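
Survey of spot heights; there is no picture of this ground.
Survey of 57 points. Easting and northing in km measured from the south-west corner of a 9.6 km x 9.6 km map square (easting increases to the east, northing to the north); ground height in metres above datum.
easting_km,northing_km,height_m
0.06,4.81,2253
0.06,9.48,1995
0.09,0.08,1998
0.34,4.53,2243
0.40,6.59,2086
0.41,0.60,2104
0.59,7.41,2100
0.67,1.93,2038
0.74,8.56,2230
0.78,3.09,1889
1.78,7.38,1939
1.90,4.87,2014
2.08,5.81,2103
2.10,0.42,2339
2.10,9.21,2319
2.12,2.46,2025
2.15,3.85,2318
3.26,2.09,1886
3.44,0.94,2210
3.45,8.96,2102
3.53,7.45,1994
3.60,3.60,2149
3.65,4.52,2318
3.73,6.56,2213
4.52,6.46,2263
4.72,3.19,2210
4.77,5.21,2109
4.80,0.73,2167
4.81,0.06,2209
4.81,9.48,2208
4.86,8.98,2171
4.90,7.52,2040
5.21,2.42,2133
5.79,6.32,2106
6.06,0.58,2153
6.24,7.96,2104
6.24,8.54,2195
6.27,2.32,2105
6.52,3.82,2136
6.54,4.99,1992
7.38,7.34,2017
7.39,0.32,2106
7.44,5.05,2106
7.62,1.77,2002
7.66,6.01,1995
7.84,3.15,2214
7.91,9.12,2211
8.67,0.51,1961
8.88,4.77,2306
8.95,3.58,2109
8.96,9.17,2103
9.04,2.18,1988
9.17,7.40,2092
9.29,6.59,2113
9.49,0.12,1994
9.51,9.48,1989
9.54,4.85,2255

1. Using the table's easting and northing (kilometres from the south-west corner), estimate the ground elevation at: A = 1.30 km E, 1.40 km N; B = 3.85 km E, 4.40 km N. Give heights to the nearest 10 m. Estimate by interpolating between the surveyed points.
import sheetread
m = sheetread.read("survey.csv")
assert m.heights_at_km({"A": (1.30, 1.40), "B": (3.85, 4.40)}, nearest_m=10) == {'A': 2210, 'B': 2320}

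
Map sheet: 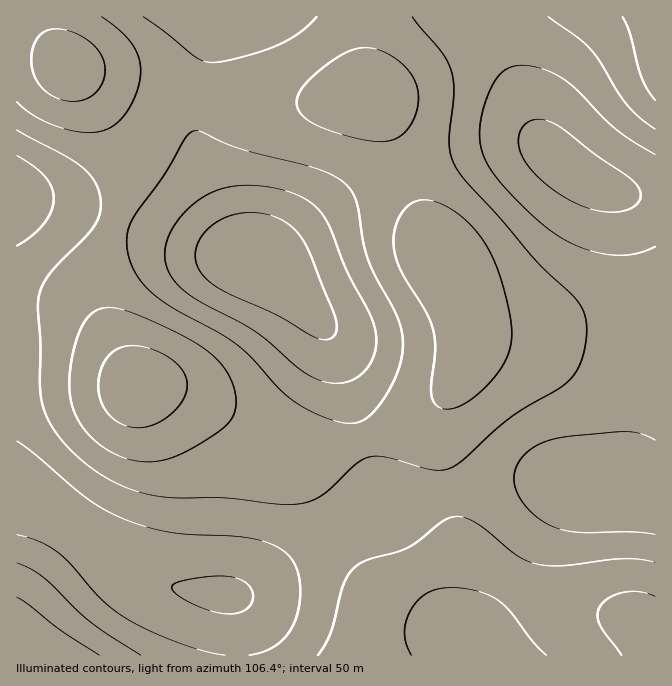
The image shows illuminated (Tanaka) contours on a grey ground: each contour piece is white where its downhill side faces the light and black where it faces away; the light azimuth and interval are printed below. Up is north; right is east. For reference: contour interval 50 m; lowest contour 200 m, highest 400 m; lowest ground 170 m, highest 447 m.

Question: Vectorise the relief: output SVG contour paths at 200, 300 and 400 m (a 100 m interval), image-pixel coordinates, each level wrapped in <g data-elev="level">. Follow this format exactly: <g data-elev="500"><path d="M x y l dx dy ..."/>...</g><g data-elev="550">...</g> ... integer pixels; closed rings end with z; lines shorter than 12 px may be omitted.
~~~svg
<g data-elev="200"><path d="M130 427l-13-6-12-11-5-13-2-15 4-15 8-13 12-7 13-1 20 4 18 10 11 13 3 14-2 8-4 8-16 15-18 9z"/><path d="M64 100l-12-4-9-8-7-10-4-11 0-14 3-11 7-9 10-4 16 2 19 9 12 12 6 13 0 8-2 9-4 6-5 7-14 6z"/></g><g data-elev="300"><path d="M318 655l12-20 13-48 4-10 6-9 14-8 30-8 11-5 11-7 23-18 10-5 10 0 12 4 13 10 30 24 10 6 10 3 27 2 61-7 15 0 15 3"/><path d="M546 655l-14-15-22-29-12-10-20-10-26-3-14 1-10 3-8 6-8 10-6 12-2 12 2 12 5 11"/><path d="M17 563l11 5 13 7 49 47 51 33"/><path d="M339 422l11 1 8-1 9-4 8-8 11-15 9-17 5-15 3-15-1-15-4-15-24-45-7-18-4-17-5-30-4-13-11-13-19-11-85-23-39-17-8 1-7 6-20 35-27 37-8 13-3 10 0 12 2 13 5 12 10 15 17 15 19 12 40 22 20 13 14 13 24 28 14 12 22 13z"/><path d="M655 129l-16-12-13-14-27-43-11-13-11-10-29-20"/><path d="M143 17l22 15 30 25 9 4 8 1 28-5 37-11 21-13 19-16"/><path d="M412 17l31 36 9 19 2 21-5 50 2 12 5 12 10 15 33 35 36 43 42 40 7 12 3 13-1 15-3 17-6 13-8 10-12 10-45 26-17 14-33 31-15 8-15 1-44-12-18-1-13 6-27 26-12 8-14 6-17 2-60-7-52 0-23-3-17-4-17-7-16-9-15-10-16-15-13-15-9-13-6-15-3-20 0-44-2-39 3-16 8-13 38-40 9-12 4-13 0-15-7-17-13-13-16-10-47-25"/></g><g data-elev="400"><path d="M223 614l17-2 10-7 3-5 0-6-3-7-5-5-13-5-17-1-30 4-13 5 0 3 2 4 11 8 19 8z"/><path d="M318 338l9 2 7-4 3-6-1-10-28-70-6-12-8-10-9-6-10-5-11-3-14-2-11 2-12 3-12 6-8 7-9 12-3 13 3 12 8 11 19 14 50 22z"/><path d="M605 212l19-1 12-6 4-5 1-5-1-5-4-7-10-8-29-19-42-32-8-3-8-2-7 1-7 4-6 9 0 12 4 13 11 14 15 15 20 13 18 8z"/></g>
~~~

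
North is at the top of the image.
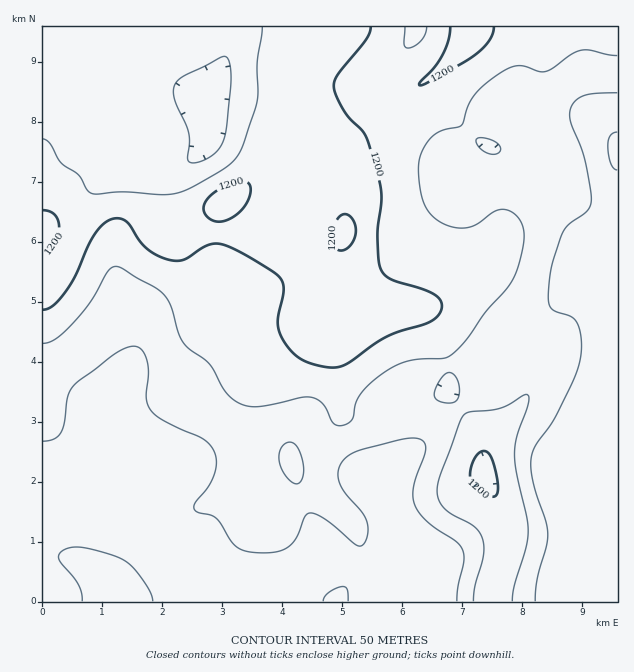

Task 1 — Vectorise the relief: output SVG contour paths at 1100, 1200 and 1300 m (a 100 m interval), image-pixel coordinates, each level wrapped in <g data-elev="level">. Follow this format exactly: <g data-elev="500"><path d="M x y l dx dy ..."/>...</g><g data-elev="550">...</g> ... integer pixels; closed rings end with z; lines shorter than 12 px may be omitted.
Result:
<g data-elev="1100"><path d="M190 162l-2-3 1-17 0-9-14-33-1-13 3-6 6-5 38-19 5 0 4 7 1 15-4 45-3 15-6 11-7 6-12 6z"/></g><g data-elev="1200"><path d="M490 496l-14-7-4-5-2-6 0-7 3-10 5-7 4-3 5 1 4 5 6 22 0 15-3 3z"/><path d="M43 251l6-2 4-5 4-7 2-9-1-8-3-5-6-4-6-1"/><path d="M339 250l5 0 5-3 6-12 1-7-2-6-4-6-4-2-5 1-3 3-5 13 0 13 2 4z"/><path d="M212 220l6 2 8-1 7-4 8-6 5-7 4-9 1-8-3-4-6-2-12 3-10 5-10 7-6 8 0 6 2 6z"/><path d="M371 27l-1 6-4 7-29 36-3 6 0 8 12 24 16 16 4 6 13 43 2 20-4 41 2 21 2 9 4 5 6 4 33 11 13 7 4 4 1 6-2 6-4 5-10 6-28 8-12 5-43 29-12 2-18-4-11-4-8-6-8-9-6-11-2-15 5-24 1-9-3-7-7-6-35-21-21-8-12 2-24 14-7 1-11-3-18-10-7-8-11-17-4-3-6-2-11 3-9 8-8 14-13 30-9 15-13 16-6 4-6 2"/><path d="M494 27l-1 6-4 7-13 14-48 28-9 3 1-3 14-15 8-12 6-15 2-13"/></g><g data-elev="1300"><path d="M82 601l-1-9-3-7-16-21-3-6 2-6 9-4 9-1 11 2 22 6 13 6 9 7 9 13 7 11 3 9"/><path d="M323 601l2-4 4-5 14-6 4 3 1 12"/><path d="M457 601l1-15 6-25-1-11-7-9-21-13-11-9-7-9-3-9-1-9 1-9 12-33-1-6-5-5-7-1-9 1-43 11-13 6-8 9-2 10 3 11 5 9 16 18 5 9 0 13-2 7-3 3-6 0-30-25-9-5-7-2-5 3-8 21-7 8-10 6-15 2-17-1-10-4-7-7-14-22-6-4-12-2-4-3-1-3 1-5 13-15 6-11 2-11-1-11-4-8-8-7-39-18-13-11-3-5-2-8 2-22 0-11-4-10-5-7-8-1-12 5-44 33-7 12-4 27-3 10-8 6-10 2"/><path d="M293 483l5 1 3-3 2-6 0-9-5-18-5-5-4-1-5 2-3 4-2 12 5 14z"/><path d="M617 93l-22 0-12 3-9 6-4 9 1 12 14 39 6 28 0 12-4 9-19 14-6 9-11 34-3 30 2 8 3 4 18 6 6 6 4 12 0 17-3 16-7 18-17 35-19 27-4 10 0 11 2 13 13 41 2 12-2 13-9 33-2 21"/></g>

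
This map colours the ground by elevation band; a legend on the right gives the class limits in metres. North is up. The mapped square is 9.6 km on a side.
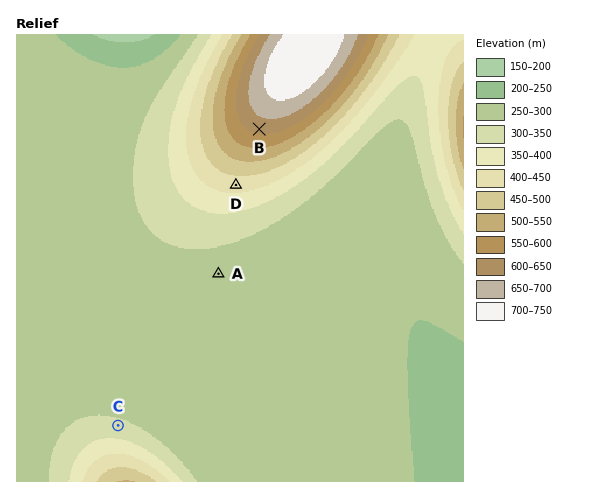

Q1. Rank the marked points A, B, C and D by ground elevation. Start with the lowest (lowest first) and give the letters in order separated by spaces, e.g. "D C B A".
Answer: A C D B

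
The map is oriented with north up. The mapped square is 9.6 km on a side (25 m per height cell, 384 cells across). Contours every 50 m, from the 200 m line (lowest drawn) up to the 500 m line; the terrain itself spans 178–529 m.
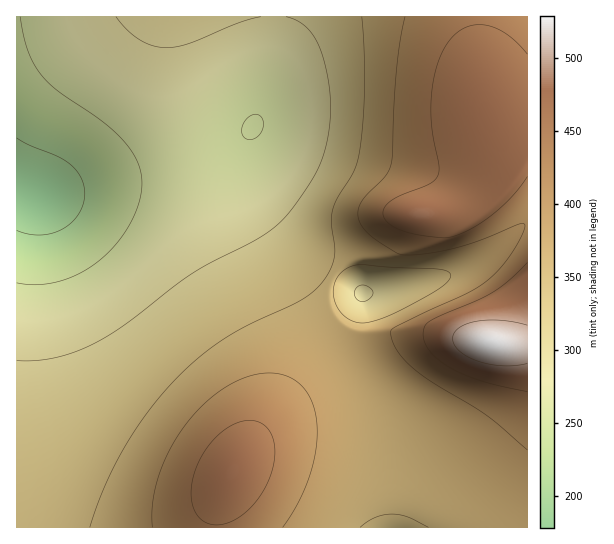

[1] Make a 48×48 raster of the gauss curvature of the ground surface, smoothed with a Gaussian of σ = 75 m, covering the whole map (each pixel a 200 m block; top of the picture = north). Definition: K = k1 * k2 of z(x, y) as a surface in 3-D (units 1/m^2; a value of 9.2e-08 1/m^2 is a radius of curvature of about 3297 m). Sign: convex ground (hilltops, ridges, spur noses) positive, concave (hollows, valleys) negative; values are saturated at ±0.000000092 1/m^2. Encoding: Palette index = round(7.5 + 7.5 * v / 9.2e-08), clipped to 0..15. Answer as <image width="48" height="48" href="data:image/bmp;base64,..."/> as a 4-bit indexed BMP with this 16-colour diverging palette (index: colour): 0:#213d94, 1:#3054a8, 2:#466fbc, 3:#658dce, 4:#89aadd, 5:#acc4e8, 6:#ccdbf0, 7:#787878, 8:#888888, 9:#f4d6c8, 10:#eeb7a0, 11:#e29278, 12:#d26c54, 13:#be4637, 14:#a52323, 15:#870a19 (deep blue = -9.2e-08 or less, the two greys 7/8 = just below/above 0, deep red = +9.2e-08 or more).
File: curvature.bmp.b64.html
<image width="48" height="48" href="data:image/bmp;base64,Qk32BAAAAAAAAHYAAAAoAAAAMAAAADAAAAABAAQAAAAAAIAEAAATCwAAEwsAABAAAAAAAAAAlD0hAKhUMAC8b0YAzo1lAN2qiQDoxKwA8NvMAHh4eACIiIgAyNb0AKC37gB4kuIAVGzSADdGvgAjI6UAGQqHAHd3d3d3d3d4iIiId3d3d3d3ZneIiIiId3d3d3d3d3d4iIiIh3d3d3d3d3d3d3d3d3d3d3d3d3d4iIiIiHd3d3d3d3d3d3d3d3d3d3d3d3d4iIiIiId3d3d3d3d3d3d3d3d3d3d3d3d4iIiIiId3d3d3d3d3d3d3d3d3d3d3d3d4iIiIiId3d3d3eIiHd3d3d3d3d3d3d3d4iIiIiIh3d3d3iIiHd3d3d3d3d3d3d3d3iIiIiIh3d3d3iIiId3d3d3d3d3d3d3d3iIiIiIh3d3d3iIiIh3d3d3d3d3d3d3d3eIiIiId3d3d3iIiIiId3d3d3d3d3d3d3d4iIiId3d3d3iIiIiHd3d3d3d3d3d3d3d3iIiHd3d3d4iIiId3d3d3d3d3d3d3d3d3d4d3d3d3d4iIh3d3d3d3d3d3d3d3d3d3d3d3d3d3d3d3d3d3d3d3d3d3d3d3d3d3d3d3d3d3d3d3d3d3d3d3d3d3d3d3d3d3d3d3d3d3d3d3d3eImYiHd3d3d3d3d3d3d3d3d3d3d3d3d4maupmHd3d3d3d3d3d3d3d3d3d3d3d3d4mrupiHd3d3d3d3d3d3d3d3d3d3IBI1eJmqqYh3d3d3d3d3d3d3d3d3d3dxOph2ebyoiHd3d3d3d3d3d3d3d3d3d3dE/6mId3iYZ3d3d3d3d3d3h3d3d3d3d3cL/6iId3iHU1d3d3d3d3d3iHd3d3h3d3cJ/5iHd4iZlzV3d3d3d3d3eHd3d3h3d3dA/4d3d3iJmYZnd3d3d3d3d3d3d3d3d3dwBnd3Z3d4iIh3eHd3d3d3d3d3d3d3d3d3RHiIh2Znd3iIiIiHd3d3d3d3d3d3d3d3d3d3iqhlZnd4iIiId3d3d3d3d3d3d3d3dnd4iJvIVmd4iIiIh3d3d3d3d3d3d3d3d4mrqYeblmZ4iIiIh3d3d3d3d4h3d3d3eJvduod3iXZoiIiIh3d3d3d3eIiHd3d3eJqqmHd3eJdoiIiIh3d3d3d3eIiIiHd3d3d3d3d3d4lniIiIh3d3d3d3eIiIiIiId3d2Z3d3d4mXeIiIh3d3d3d3iIiIiIiIh3d3d3d3d3ineIiId3d3d3d3iIiIiIiIh3d3d3d3d3iXd4iHd3d3d3d3iIiIiIiIh3d3d3iIiHeHd3d3d3d3d3d3iIiIiIiIh3d3iIiIiIeHh3d3d3d3d3d3iIiIiIiIiHeIiIiIiIh4iHd3d3d3d3d3iIiIiIiIiHeIiIiIiIiIiId3d3d3d3d3iIiIiIiIiIiIiIiIiIiIiIh4iIiHd3d3iIiIiIiIiHeIiIiIiIiIiIiIiIiId3d3iIiIiIiIiHeIiIiIiIiIiIiIiIiIh3d3iIiIiIiIh3d4iIiIiIiIiIiIiIiIiHd3iIiIiIiId3d4iIiIiIiIiIiIiIiIiHd3eIiIiIiHd3d3iIiIiIiIiIiIiIiIiId3d4iIiIiHd3d3iIiIiIiHiIiIiIiIiId3d3iIiIh3d3d3eIiIiIiHeIiIiIiIiId3d3eIiHd3d3d3eIiIiIiA=="/>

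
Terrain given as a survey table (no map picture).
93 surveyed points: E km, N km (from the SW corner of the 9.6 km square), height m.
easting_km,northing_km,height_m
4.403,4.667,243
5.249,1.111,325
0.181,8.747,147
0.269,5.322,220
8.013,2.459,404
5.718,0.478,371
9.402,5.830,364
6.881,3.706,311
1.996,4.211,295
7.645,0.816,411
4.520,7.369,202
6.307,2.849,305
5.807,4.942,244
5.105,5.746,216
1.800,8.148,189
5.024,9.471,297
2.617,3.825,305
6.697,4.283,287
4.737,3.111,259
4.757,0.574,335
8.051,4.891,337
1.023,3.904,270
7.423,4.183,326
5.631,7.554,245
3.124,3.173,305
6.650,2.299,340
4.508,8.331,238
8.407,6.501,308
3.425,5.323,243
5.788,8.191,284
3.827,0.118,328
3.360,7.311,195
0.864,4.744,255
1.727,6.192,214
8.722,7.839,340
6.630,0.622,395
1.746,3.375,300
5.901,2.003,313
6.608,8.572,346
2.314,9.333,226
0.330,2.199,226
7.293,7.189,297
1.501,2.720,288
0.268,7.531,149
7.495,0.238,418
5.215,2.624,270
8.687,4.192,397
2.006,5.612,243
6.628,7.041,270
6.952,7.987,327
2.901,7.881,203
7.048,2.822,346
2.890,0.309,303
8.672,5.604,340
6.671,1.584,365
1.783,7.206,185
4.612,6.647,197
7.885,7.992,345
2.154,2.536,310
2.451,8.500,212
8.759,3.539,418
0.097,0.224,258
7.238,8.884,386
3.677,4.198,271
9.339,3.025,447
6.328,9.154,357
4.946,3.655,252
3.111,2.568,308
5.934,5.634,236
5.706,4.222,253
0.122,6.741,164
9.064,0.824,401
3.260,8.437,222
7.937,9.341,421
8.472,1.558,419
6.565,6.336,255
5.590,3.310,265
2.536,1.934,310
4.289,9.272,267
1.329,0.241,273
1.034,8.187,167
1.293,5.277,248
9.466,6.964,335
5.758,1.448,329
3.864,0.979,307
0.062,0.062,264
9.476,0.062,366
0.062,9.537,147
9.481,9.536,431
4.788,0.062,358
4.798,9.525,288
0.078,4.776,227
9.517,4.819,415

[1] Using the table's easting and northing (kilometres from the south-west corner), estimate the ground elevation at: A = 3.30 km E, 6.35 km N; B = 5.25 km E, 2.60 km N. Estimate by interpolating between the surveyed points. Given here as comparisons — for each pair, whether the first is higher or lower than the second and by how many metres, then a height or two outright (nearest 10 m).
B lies higher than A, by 60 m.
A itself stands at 210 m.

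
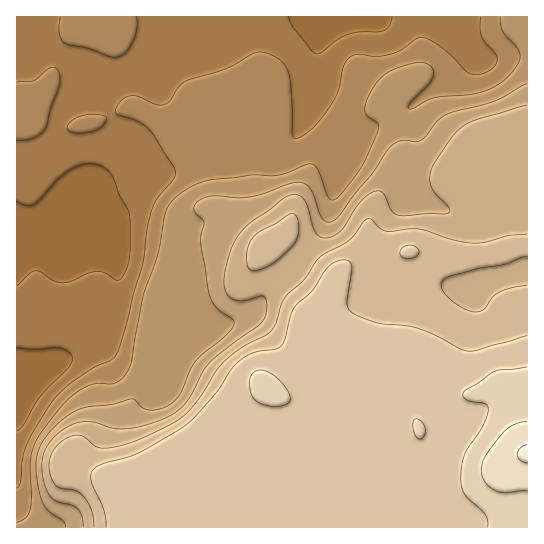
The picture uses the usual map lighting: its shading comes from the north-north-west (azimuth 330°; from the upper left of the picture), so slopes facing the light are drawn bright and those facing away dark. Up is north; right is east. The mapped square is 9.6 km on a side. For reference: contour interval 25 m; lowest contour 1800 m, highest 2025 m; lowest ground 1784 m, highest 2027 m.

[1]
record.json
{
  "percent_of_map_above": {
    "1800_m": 94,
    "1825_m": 76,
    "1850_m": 63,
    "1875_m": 53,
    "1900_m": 46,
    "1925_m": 37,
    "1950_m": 28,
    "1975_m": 4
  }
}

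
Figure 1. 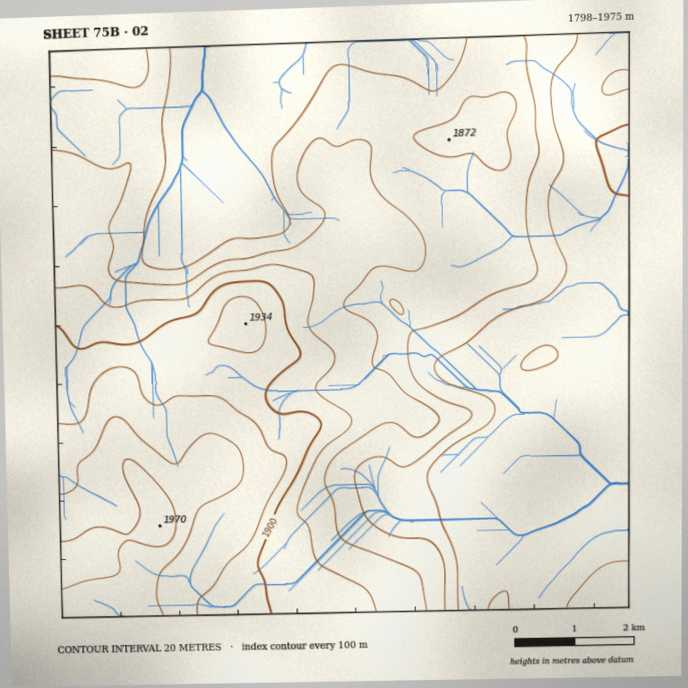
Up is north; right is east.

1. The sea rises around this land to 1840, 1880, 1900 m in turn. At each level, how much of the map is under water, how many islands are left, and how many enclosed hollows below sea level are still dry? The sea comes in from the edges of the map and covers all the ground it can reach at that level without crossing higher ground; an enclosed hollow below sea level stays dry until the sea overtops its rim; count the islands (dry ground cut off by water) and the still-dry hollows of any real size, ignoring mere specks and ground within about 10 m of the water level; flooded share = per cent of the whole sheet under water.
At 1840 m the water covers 37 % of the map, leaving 0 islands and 0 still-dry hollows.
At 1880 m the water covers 72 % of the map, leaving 0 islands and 0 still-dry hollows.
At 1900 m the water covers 79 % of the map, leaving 0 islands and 0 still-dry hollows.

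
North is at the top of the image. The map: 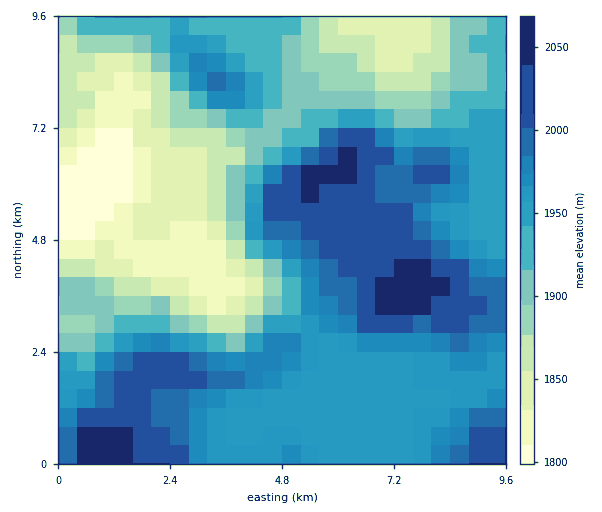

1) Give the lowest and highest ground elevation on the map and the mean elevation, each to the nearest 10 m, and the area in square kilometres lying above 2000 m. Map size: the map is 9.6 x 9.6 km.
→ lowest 1800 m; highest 2070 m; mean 1930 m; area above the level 15.5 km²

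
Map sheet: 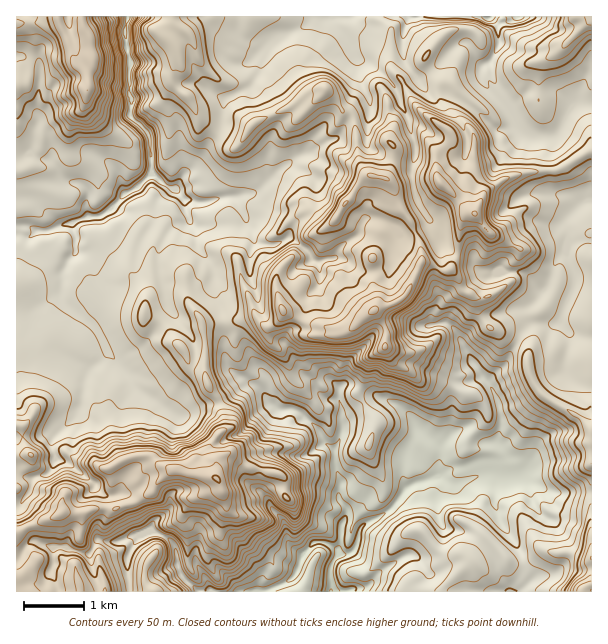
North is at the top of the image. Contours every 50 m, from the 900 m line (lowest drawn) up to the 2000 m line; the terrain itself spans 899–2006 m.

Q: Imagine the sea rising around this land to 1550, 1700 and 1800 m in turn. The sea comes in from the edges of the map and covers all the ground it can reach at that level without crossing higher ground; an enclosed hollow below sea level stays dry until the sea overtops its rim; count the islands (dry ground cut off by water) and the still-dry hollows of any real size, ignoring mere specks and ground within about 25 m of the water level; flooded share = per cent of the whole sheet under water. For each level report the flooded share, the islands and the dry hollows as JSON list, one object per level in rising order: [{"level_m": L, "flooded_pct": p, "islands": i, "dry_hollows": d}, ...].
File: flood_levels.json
[{"level_m": 1550, "flooded_pct": 70, "islands": 1, "dry_hollows": 0}, {"level_m": 1700, "flooded_pct": 84, "islands": 1, "dry_hollows": 0}, {"level_m": 1800, "flooded_pct": 93, "islands": 4, "dry_hollows": 0}]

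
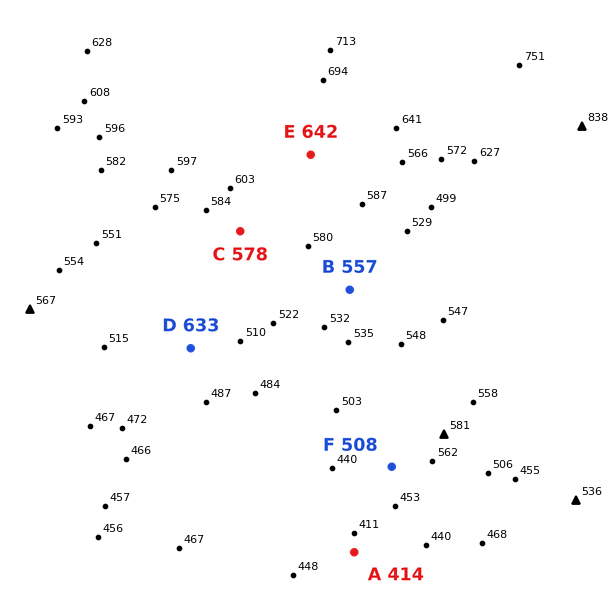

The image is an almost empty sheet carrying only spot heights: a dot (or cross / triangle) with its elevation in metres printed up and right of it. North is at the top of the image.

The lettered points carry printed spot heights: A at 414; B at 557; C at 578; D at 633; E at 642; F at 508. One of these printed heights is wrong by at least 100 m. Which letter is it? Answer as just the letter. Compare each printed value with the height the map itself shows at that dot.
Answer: D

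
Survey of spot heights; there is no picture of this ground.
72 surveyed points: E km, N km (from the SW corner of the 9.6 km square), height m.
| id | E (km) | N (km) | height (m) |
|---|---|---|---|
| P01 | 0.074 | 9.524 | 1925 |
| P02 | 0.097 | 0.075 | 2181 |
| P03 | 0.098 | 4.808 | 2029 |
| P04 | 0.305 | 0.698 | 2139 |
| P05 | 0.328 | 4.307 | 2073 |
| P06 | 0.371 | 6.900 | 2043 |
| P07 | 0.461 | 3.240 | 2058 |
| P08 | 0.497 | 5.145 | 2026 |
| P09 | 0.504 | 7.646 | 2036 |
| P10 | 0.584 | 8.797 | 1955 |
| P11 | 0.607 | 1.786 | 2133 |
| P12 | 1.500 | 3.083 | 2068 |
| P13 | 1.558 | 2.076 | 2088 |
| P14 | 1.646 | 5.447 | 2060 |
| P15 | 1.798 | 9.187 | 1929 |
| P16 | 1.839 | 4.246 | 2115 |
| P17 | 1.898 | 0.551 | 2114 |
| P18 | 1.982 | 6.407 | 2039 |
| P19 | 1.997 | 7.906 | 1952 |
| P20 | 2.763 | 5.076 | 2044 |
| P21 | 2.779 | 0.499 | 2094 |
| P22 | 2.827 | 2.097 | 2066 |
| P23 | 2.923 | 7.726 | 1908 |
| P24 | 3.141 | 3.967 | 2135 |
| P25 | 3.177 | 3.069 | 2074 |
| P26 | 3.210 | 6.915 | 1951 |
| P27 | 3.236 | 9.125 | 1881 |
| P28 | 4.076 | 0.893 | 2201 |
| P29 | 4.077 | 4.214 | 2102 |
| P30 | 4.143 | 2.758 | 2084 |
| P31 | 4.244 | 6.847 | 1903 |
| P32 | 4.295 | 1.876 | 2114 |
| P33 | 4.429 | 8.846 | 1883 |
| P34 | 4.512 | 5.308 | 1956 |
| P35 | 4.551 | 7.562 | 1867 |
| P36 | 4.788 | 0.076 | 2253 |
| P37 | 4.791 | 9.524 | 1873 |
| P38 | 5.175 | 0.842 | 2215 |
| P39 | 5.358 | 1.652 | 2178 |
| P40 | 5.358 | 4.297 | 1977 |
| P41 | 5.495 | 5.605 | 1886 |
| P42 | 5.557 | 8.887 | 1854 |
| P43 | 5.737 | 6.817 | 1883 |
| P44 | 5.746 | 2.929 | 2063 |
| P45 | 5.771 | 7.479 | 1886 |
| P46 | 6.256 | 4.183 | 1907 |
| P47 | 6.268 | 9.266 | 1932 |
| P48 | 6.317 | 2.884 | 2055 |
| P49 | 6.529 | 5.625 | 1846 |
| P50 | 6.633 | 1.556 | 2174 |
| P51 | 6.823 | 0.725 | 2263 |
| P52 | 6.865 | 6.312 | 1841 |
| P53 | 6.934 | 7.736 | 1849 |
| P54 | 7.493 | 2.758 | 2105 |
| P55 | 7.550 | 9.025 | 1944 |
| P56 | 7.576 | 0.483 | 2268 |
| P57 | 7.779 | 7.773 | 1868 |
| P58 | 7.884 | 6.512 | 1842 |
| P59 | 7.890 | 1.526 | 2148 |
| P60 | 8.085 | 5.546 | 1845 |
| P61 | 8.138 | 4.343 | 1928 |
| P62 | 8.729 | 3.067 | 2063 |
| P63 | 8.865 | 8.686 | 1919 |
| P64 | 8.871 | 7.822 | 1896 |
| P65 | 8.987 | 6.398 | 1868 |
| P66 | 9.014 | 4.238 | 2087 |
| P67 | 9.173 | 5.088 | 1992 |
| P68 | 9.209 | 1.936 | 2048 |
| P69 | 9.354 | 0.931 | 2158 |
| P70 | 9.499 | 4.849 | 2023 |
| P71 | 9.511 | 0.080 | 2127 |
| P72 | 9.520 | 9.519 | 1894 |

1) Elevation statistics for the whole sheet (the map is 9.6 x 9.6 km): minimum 1830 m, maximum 2290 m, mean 2015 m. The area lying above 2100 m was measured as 21.1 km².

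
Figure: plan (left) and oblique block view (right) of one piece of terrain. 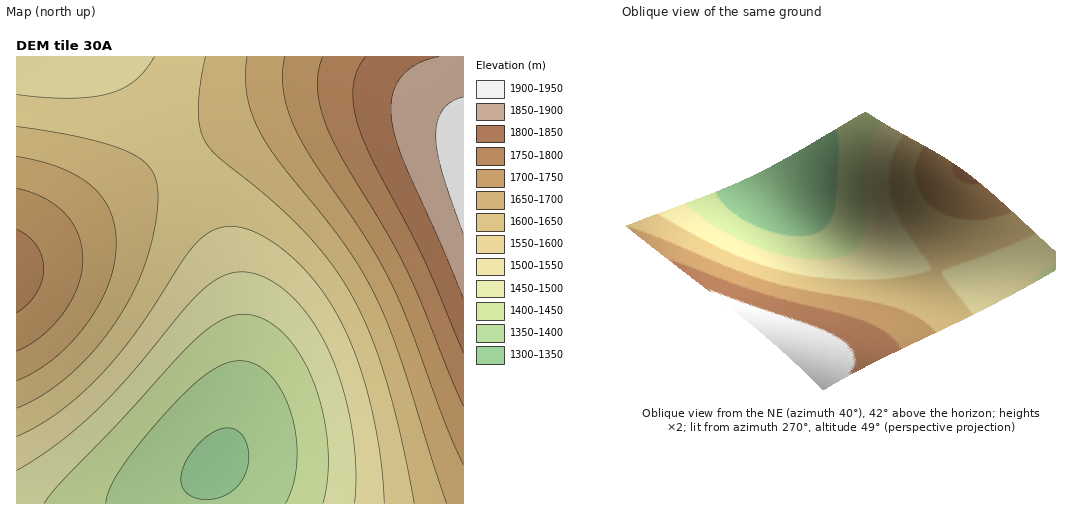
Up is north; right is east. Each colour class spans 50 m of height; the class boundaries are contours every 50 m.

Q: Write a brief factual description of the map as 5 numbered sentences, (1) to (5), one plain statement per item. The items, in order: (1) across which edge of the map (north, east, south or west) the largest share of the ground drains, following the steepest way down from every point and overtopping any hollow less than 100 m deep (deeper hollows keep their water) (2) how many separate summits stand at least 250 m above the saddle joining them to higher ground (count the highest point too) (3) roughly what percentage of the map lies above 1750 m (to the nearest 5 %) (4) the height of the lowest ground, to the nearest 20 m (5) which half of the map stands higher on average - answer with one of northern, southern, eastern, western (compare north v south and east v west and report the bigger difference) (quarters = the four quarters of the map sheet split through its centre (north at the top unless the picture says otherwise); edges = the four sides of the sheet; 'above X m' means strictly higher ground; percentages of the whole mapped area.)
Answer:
(1) Most of the ground drains across the southern edge.
(2) 1 summit rises at least 250 m above its surroundings.
(3) Roughly 15 % of the ground is higher than 1750 m.
(4) The lowest point is down at roughly 1340 m.
(5) On average the northern half of the map is the higher ground.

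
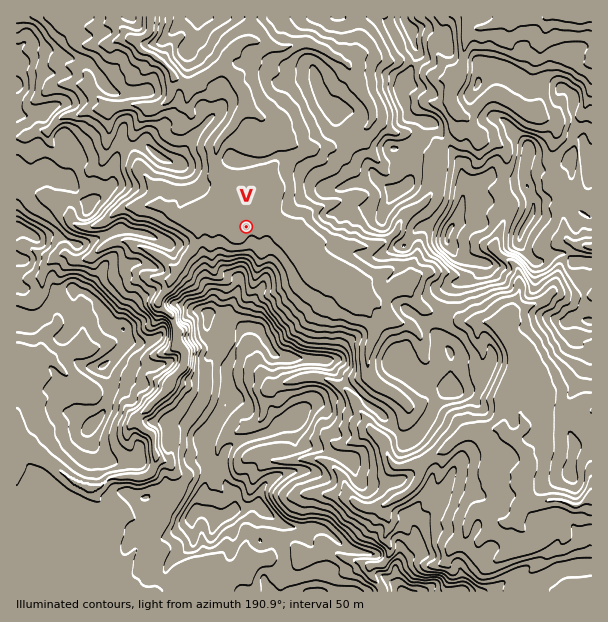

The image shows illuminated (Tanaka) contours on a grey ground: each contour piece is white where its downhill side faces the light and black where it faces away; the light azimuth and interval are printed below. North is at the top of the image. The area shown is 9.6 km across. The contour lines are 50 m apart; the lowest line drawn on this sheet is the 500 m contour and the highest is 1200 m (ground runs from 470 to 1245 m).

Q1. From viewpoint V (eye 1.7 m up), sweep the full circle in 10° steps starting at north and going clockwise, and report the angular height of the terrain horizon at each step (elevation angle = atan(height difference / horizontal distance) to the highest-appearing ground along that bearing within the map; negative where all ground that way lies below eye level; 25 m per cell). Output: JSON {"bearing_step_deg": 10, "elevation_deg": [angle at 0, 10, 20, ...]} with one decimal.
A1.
{"bearing_step_deg": 10, "elevation_deg": [1.9, 1.7, 3.1, 4.1, 5.4, 5.8, 7.0, 7.2, 7.5, 7.9, 5.7, 2.9, 3.1, 3.7, 6.7, 11.5, 15.2, 17.0, 20.2, 22.3, 19.6, 17.5, 13.3, 12.0, 11.0, 9.9, 8.3, 8.1, 7.3, 6.5, 5.0, 7.4, 5.5, 2.8, 2.1, 2.5]}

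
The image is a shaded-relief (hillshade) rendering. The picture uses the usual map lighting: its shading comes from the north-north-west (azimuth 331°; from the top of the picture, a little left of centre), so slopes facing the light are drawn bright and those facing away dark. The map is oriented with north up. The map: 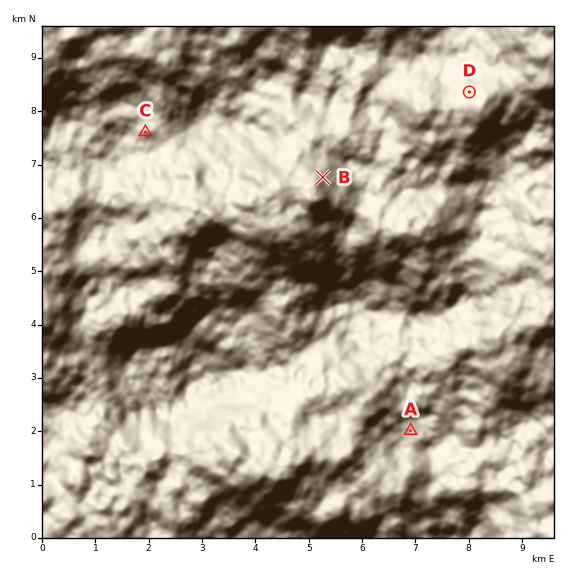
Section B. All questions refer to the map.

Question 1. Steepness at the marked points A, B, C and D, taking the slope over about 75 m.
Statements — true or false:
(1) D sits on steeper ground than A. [true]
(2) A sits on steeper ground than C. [false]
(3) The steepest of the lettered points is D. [false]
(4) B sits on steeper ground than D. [true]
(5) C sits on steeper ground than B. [false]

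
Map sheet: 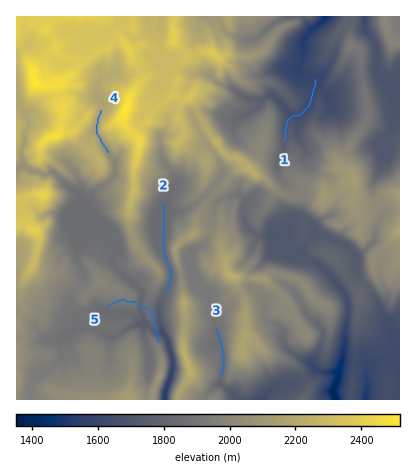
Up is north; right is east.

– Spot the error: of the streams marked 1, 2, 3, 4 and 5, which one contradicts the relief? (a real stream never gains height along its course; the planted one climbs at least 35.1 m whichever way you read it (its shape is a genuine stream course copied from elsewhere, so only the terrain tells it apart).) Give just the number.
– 5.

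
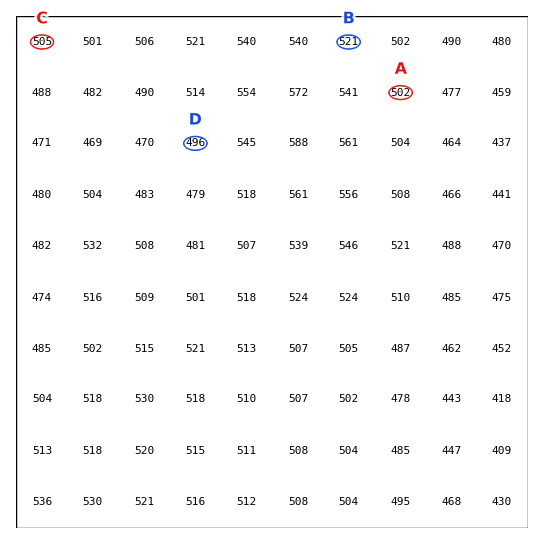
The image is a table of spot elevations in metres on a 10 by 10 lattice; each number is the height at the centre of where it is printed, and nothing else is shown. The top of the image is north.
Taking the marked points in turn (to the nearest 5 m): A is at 500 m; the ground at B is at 520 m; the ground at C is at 505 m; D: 495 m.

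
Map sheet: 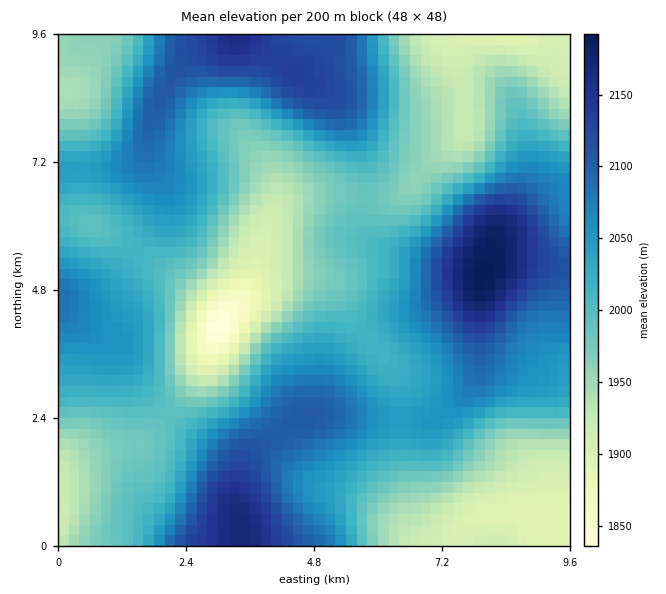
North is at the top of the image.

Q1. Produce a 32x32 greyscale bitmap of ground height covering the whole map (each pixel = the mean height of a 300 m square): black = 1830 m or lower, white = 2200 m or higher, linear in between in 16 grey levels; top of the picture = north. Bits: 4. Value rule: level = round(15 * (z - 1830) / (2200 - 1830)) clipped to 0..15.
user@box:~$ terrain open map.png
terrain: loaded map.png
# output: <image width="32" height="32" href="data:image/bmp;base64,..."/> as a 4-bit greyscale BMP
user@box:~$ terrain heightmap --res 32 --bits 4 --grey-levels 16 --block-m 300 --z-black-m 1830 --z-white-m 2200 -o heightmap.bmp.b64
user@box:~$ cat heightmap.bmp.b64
<image width="32" height="32" href="data:image/bmp;base64,Qk12AgAAAAAAAHYAAAAoAAAAIAAAACAAAAABAAQAAAAAAAACAAATCwAAEwsAABAAAAAAAAAAAAAAABEREQAiIiIAMzMzAERERABVVVUAZmZmAHd3dwCIiIgAmZmZAKqqqgC7u7sAzMzMAN3d3QDu7u4A////AEVmeKvN7t3LqYZUQzMzMzNFZniaze7cuql2VEQzMzMzRFZ3ib3d3LqYdlVEQzMzM0RWd3is3cupmHdlVVRDMzNEVmZ4q8zLqZmHdmZlREMzRVZmd5rMy6qpmId3dlRERFVWZmeKu7u7qpmIiIdlVERmZmZ3iZq7u7upmZmYdmZmd3d3d3eJq7u7qZmZmZiIh4iIh3ZVaJq7uqmIiZqpmZiIiIh1REaJqqqYiImaqpmZmZmYdTI1eJmZiIiJq7qpmZmZmHQhE1eImIiImau7qpmqmZh1IAJFd4h4iZq8zLqqqpmYdTEBJFZ3eImrzd27qqqZiHVCESNFZneJq97uy7uqmId2VCIjRWZniaze/tzLmYiHd2VDM0Vmd4is3v7tzIh3d3d2QzNFZneIm97u7ct3d3iIdlQzRWd3eIrN7u3Ld3eImYdkQ0Vmd2Z4rN7cund4mZmYZURFVmZmZ5rMy6qIiZqpmHZURWZmZVZ4m7uqmZmqqph2VVVmd2ZVVnmqmYiJqqmYZlVmeIh2VURXiZh3eKuqh2ZmeJmZdlVEVoh3ZmiruodmeJq7uYZVREZ3ZlVXm7qYiIq7zLqGVURGdlVVV5q7qqqrzMy6hlRERmVUVVaKu7vMzMzMuoZUREVUQ1VWebzM3czMzLl2RDNEQzNVVmiszN3czMy5dUMzMzMz"/>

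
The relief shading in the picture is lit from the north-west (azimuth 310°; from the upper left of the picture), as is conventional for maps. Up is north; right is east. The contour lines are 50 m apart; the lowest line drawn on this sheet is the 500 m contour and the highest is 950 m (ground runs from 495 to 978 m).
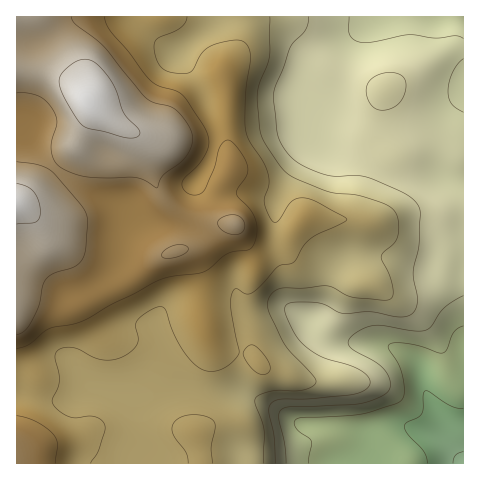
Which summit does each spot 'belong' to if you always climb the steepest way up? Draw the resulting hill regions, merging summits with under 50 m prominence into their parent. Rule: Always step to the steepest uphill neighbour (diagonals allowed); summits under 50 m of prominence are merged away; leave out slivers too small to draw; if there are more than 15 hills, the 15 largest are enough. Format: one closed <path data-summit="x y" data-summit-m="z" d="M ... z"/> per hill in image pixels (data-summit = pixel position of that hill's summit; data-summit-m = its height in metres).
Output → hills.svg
<path data-summit="87 101" data-summit-m="978" d="M463 16l-447 1 0 108 9 2 3 9 8 12 27 28 21 14 38 17 7 8-8 21-2 24-4 7-17 19-28 9-3 3-1 20 4 16 0 26 11 17 9 9 40 8 7 5 4 26-2 39 325-1z"/><path data-summit="17 203" data-summit-m="975" d="M24 126l-8 0 0 264 29 9 21 2 7-2 11-10 9-3-12-9-11-17 0-26-4-16 0-18 4-5 28-9 15-15 6-11 2-24 8-21-7-8-38-17-28-20-20-22z"/><path data-summit="17 463" data-summit-m="895" d="M97 387l-8 0-16 12-7 2-21-2-28-9-1 73 122 1 3-15 0-24-4-26-7-5z"/>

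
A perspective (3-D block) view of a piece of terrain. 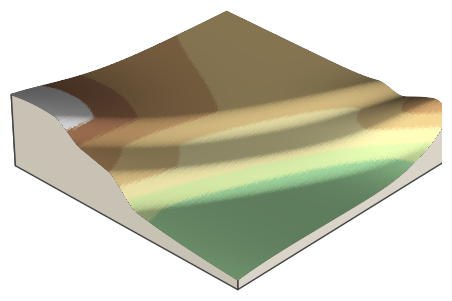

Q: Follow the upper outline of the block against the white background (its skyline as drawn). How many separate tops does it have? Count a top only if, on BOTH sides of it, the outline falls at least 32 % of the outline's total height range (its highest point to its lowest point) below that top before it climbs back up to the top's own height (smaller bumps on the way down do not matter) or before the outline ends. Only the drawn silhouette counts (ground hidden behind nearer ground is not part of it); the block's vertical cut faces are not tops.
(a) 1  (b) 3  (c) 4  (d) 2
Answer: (a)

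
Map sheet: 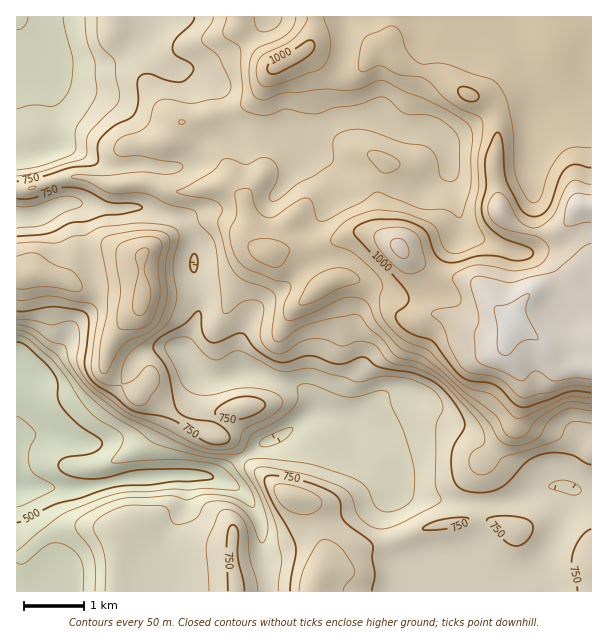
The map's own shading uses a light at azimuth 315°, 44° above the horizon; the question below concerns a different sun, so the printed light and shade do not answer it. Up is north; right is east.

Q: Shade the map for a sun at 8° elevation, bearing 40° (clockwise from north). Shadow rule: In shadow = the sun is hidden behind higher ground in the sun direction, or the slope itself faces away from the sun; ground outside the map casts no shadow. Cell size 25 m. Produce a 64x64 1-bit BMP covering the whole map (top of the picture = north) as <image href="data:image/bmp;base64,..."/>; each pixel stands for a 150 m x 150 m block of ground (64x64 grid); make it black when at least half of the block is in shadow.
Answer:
<image width="64" height="64" href="data:image/bmp;base64,Qk0+AgAAAAAAAD4AAAAoAAAAQAAAAEAAAAABAAEAAAAAAAACAAATCwAAEwsAAAIAAAAAAAAA////AAAAAAADwAAHAAAAAAPAAAIAAAAAB8AAAAAAAAAHwAAMAAAAAAfAAD4AAAAAB8AAPgAAAAADgAA+AAAAAAAAAD4AAAAAAAAAfgDwAAAAAAB+Af8AAP4AAPwD//gA////+Af//AD////wB///Bv///8AP//+P////gB////////+A/////v///gP////w///wM/////j//8B7/////v//AOP///////wAAf//////+AAD///////wAYf///8//8AB/////x//wB3////+AP+APf////wA/8A8/f//gAD/zHz4//8AAP/e/Hh//wAA/9wIX//wAAD/+A3//8A4AP/gD/6fgHAA//Af/B/gcAD8cB/8D/DgAABwH/wH8EAAAHAf+AfwAAAAcB/wD+AAAABgH8AP4GHgAAAfgA/Af/AAAB8ABgB/8AAAHgAAAH4AgAH4AAAAfAD///+AAAB4CP///wAAAPAI//8OAAAA8AAHgAAAAAD4AAAAAAAAAPgAAAMAAAAA+AABw4AAAADwAAOAAAAAB/AAAgAAAAAP8AAAAAGAAB/wAAAAAcAAP/AAAAAB8AH/8AAAAAH+G//AAAAAAf4d/4AAAAAB/gH4AAADAAHwAOAAAAPADOAAAAAAA+AOAAAAAAADwAcAAAAAAAPAAwAAAAAAAYAAAAAAAAABgAABAAAAAA=="/>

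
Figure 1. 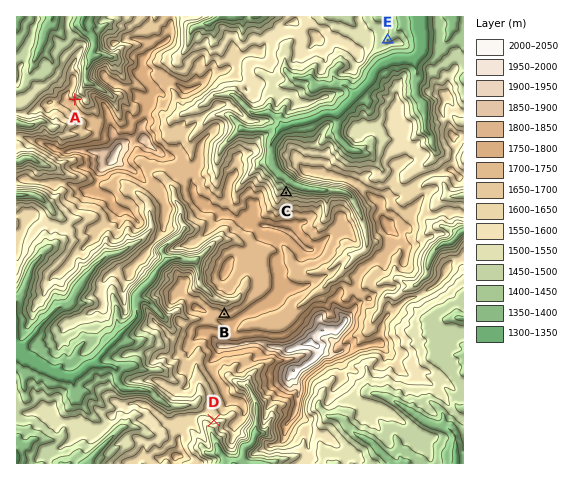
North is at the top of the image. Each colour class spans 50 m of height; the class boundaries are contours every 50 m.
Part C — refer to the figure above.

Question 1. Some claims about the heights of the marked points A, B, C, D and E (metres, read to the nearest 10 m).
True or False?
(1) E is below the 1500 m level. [True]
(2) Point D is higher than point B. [False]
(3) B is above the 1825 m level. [False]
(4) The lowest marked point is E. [True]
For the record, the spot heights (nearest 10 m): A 1680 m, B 1730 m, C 1530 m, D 1590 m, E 1440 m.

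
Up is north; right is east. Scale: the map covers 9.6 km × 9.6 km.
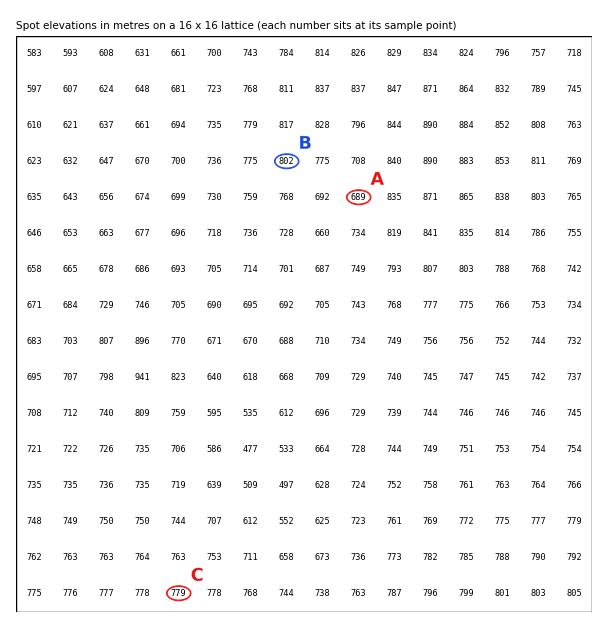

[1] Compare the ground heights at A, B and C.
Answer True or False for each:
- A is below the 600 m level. False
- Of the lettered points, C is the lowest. False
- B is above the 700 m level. True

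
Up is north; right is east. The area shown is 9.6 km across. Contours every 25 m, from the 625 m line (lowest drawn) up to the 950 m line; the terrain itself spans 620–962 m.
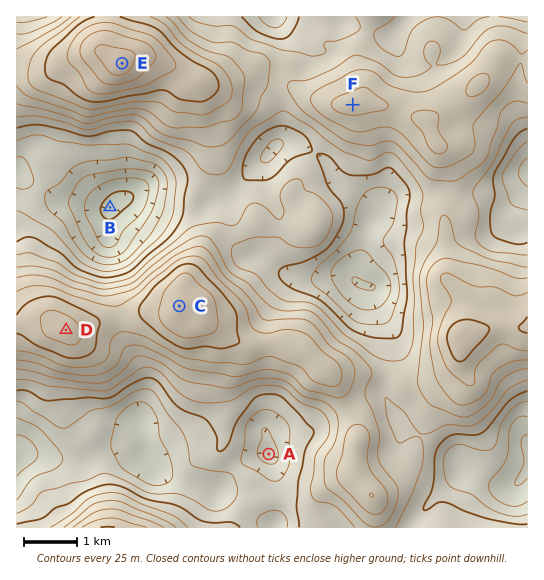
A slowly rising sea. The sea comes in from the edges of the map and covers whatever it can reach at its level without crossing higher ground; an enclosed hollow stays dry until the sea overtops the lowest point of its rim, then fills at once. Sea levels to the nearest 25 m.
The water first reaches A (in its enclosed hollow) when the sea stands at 725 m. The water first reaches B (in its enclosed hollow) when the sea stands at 700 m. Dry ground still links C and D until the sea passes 850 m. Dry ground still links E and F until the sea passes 800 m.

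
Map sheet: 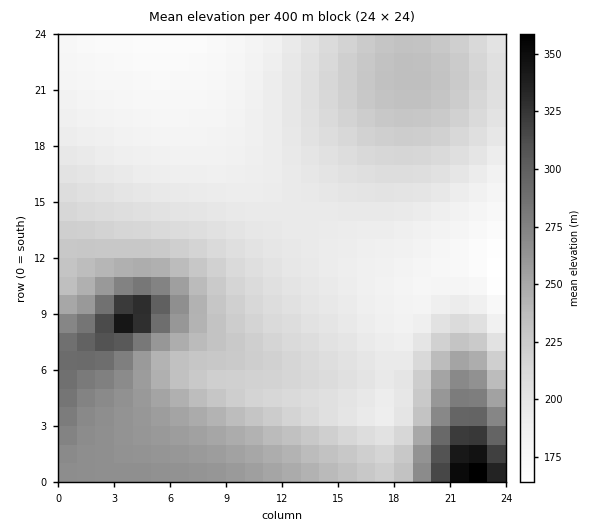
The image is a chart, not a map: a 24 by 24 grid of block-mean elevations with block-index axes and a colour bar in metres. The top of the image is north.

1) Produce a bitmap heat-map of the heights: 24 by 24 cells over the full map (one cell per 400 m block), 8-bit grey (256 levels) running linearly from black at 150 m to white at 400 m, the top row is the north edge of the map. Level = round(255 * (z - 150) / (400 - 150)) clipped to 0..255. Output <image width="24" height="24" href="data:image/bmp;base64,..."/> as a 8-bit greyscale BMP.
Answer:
<image width="24" height="24" href="data:image/bmp;base64,Qk12BgAAAAAAADYEAAAoAAAAGAAAABgAAAABAAgAAAAAAEACAAATCwAAEwsAAAABAAAAAAAAAAAAAAEBAQACAgIAAwMDAAQEBAAFBQUABgYGAAcHBwAICAgACQkJAAoKCgALCwsADAwMAA0NDQAODg4ADw8PABAQEAAREREAEhISABMTEwAUFBQAFRUVABYWFgAXFxcAGBgYABkZGQAaGhoAGxsbABwcHAAdHR0AHh4eAB8fHwAgICAAISEhACIiIgAjIyMAJCQkACUlJQAmJiYAJycnACgoKAApKSkAKioqACsrKwAsLCwALS0tAC4uLgAvLy8AMDAwADExMQAyMjIAMzMzADQ0NAA1NTUANjY2ADc3NwA4ODgAOTk5ADo6OgA7OzsAPDw8AD09PQA+Pj4APz8/AEBAQABBQUEAQkJCAENDQwBEREQARUVFAEZGRgBHR0cASEhIAElJSQBKSkoAS0tLAExMTABNTU0ATk5OAE9PTwBQUFAAUVFRAFJSUgBTU1MAVFRUAFVVVQBWVlYAV1dXAFhYWABZWVkAWlpaAFtbWwBcXFwAXV1dAF5eXgBfX18AYGBgAGFhYQBiYmIAY2NjAGRkZABlZWUAZmZmAGdnZwBoaGgAaWlpAGpqagBra2sAbGxsAG1tbQBubm4Ab29vAHBwcABxcXEAcnJyAHNzcwB0dHQAdXV1AHZ2dgB3d3cAeHh4AHl5eQB6enoAe3t7AHx8fAB9fX0Afn5+AH9/fwCAgIAAgYGBAIKCggCDg4MAhISEAIWFhQCGhoYAh4eHAIiIiACJiYkAioqKAIuLiwCMjIwAjY2NAI6OjgCPj48AkJCQAJGRkQCSkpIAk5OTAJSUlACVlZUAlpaWAJeXlwCYmJgAmZmZAJqamgCbm5sAnJycAJ2dnQCenp4An5+fAKCgoAChoaEAoqKiAKOjowCkpKQApaWlAKampgCnp6cAqKioAKmpqQCqqqoAq6urAKysrACtra0Arq6uAK+vrwCwsLAAsbGxALKysgCzs7MAtLS0ALW1tQC2trYAt7e3ALi4uAC5ubkAurq6ALu7uwC8vLwAvb29AL6+vgC/v78AwMDAAMHBwQDCwsIAw8PDAMTExADFxcUAxsbGAMfHxwDIyMgAycnJAMrKygDLy8sAzMzMAM3NzQDOzs4Az8/PANDQ0ADR0dEA0tLSANPT0wDU1NQA1dXVANbW1gDX19cA2NjYANnZ2QDa2toA29vbANzc3ADd3d0A3t7eAN/f3wDg4OAA4eHhAOLi4gDj4+MA5OTkAOXl5QDm5uYA5+fnAOjo6ADp6ekA6urqAOvr6wDs7OwA7e3tAO7u7gDv7+8A8PDwAPHx8QDy8vIA8/PzAPT09AD19fUA9vb2APf39wD4+PgA+fn5APr6+gD7+/sA/Pz8AP39/QD+/v4A////AHd2dnZ2dXRzcW5saGRgWlVPSlR5qc7VvHp3dnVzcnBvbGpmY15ZVE5IQ050osTIrX54dnRxb21qZ2RfWlROSEI8NkFmkq+xlYR7d3NwbWlkX1hSS0U/OTMuKTJTe5SVfIl/enVvaWFYUEpEQT47ODQvKzFOcISCaY2GgXluYVZOSUdGRUNAPDg0LzJLaXp1WZCQjoFvX1VRT01KR0M/OzYyLS1AWWliSIyWop6GcGNaU01IQz87NjIuKiczR1JNNn2Ip8W2jnFeU0tEPzs2Mi8rJyMoNT04JWZwjLC3mHZfUUhBOzczLywoJSEhJywnGVdhcH+HfmxaTUQ9ODQwLSonJCEeHh8aEVJZXWFjYVlQRj85NTEuLCknJCIfHBkUDk9QT09OTElEPjk1Mi8tKyooJiQhHhoVEElHRUNBPz06NzQxLy4tLCwrKigmIh4ZFEI/PDo4NjQyMC8uLS0tLi4vLy0rKCQeGDs4NTMxLy0sKysrKy0uMDI0NDQyLyolHjUyLy0rKSgnJygpKy0wNDc6Ozs6NzIsJC8tKigmJSQkJCUnKi4zNzxAQkNCPzozKisoJiQiISAgIiMmKzA1O0FFSUpKRkE5MCYkIiAfHh0eHyImKzE3PkVKT1BQTUc+NSMgHx0cGxscHSAlKjE4QEhOU1VUUUtCOB8dHBoZGBkaHB8kKjE5QUlQVVdXU01EOR0bGRgXFhYXGh0iKC83QEhPVFdWUkxDOBoYFxUUFBQVFxsgJi01PUVMUVRTT0lANQ=="/>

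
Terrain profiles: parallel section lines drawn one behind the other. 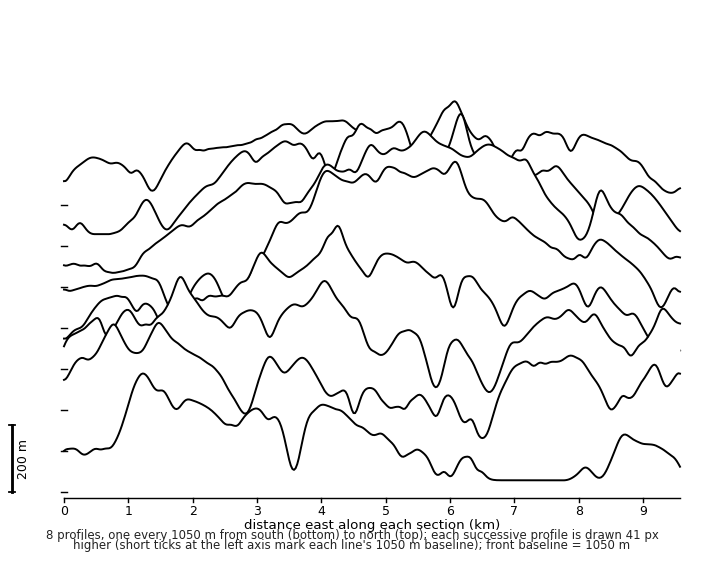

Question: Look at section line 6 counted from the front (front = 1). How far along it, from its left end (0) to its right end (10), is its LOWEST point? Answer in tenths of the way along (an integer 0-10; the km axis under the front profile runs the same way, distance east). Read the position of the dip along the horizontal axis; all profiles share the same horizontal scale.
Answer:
1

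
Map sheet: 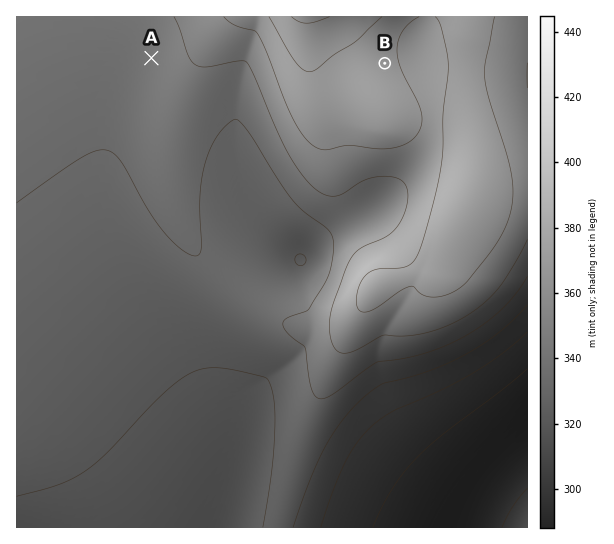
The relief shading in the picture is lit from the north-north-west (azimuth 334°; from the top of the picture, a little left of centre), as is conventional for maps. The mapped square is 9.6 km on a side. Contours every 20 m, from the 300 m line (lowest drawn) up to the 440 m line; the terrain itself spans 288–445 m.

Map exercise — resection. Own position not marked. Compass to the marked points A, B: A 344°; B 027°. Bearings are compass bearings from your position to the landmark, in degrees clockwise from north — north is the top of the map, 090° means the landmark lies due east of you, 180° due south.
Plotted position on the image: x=236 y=354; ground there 345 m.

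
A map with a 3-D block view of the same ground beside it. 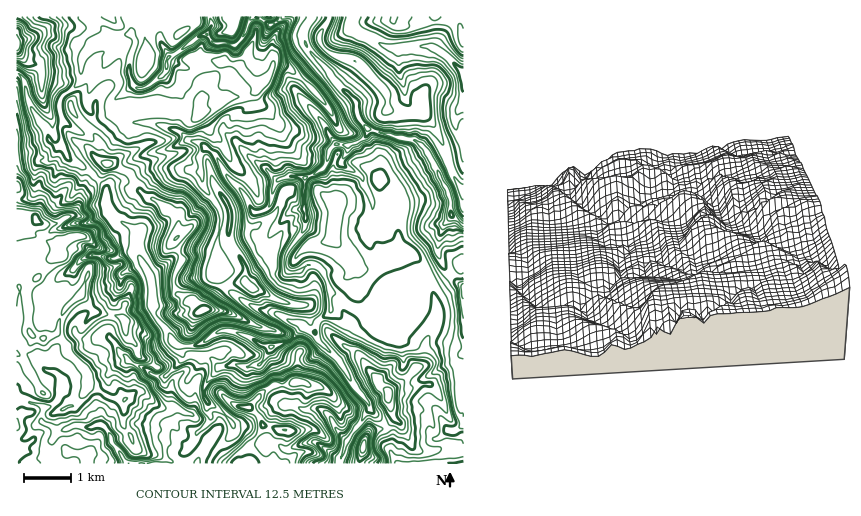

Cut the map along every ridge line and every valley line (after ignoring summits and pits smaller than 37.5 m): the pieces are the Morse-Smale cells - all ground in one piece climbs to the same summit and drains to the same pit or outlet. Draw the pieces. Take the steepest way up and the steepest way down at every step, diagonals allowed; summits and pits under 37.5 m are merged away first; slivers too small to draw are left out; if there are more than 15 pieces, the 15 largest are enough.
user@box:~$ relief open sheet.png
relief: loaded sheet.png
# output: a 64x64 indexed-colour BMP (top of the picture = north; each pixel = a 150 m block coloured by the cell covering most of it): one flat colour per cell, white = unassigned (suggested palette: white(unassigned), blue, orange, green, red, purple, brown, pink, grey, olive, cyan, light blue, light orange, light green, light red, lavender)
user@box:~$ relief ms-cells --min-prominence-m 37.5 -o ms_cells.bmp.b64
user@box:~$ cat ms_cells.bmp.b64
<image width="64" height="64" href="data:image/bmp;base64,Qk12CAAAAAAAAHYAAAAoAAAAQAAAAEAAAAABAAQAAAAAAAAIAAATCwAAEwsAABAAAAAAAAAA////ALR3HwAOf/8ALKAsACgn1gC9Z5QAS1aMAMJ34wB/f38AIr28AM++FwDox64AeLv/AIrfmACWmP8A1bDFACIiIiIiIiIiIiIiIiIiVVVVVVVVVVVVzMzMzGZmZmZmIiIiIiIiIiIiIiIiIiJVVVVVVVVVVVVczMzMZmZmZmYiIiIiIiIiIiIiIiIiIiVVVVVVVVVVVVzMzMxmZmZmZiIiIiIiIiIiIiIiIiIiIlVVVVVVVVVVXMzMzGZmZmZmIiIiIiIiIiIiIiIiIiIiJVVVVVVVVVVVzMzGZmZmZmYiIiIiIiIiIiIiIiIiIiIlVVVVVVVVVVVczMZmZmZhESIiIiIiIiIiIiIiIiIiIlVVVVVVVVVVVVXMZmZmZmERIiIiIiIiIiIiIiIiIiIlVVVVVVVVVVVVVcZmZmZmEREiIiIiIiIiIiIiIiIiIlVVVVVVVVVVVVVVZmZmZmERESIiIiIiIiIiIiIiIiIlVVVVVVVVVVVVVVVmZmZmYRERIiIiIiIiIiIiIiIiIiVVVVVVVVVVVVVVVmZmZmZhEREiIiIiIiIiIiIiIiIiJVVVVVVVVVVVVVVmZmZmZhERESIiIiIiIiIiIiIiIiIiVVVVVVVVVVVVVWZmZmYRERERIiIiIiIiIiIiIiIiIiIlVVVVVVVVVVVWZmZmZhEREREiIiIiIiIiIiIiIiIiIiIiIiVVVVVVVWZmZmZhERERESIiIiIiIiIiIiIiIiIiIiIiIlURERVWZmZmZmERERERIiIiIiIiIiIiIiIiIiIiIiIiUREREWZmZmZmYREREREiIiIiIiIiIiIiIiREQiIiIkREQREWZmZmZmZhEREbuyIiIiIiIiIiIiIiREREIiJEREREERZmZmZmZhERG7u7IiIiIiIiIiIiIiRERERERERERERBFmZmZmZhERERu7siIiIiIiIiIiIiREREREREREREQREWZmZmZhERERG7uyIiIiIiIiIiIiJEREREREREREEREREWZmYREREREbu7IiIiIiIiIiIiIkREREREREQRERERERZmERERERERu7siIiIiIiIiIiIiREREREREERERERERFmERERERERG7uyIiIiIiIiIiIiJEREREREEREREREREREREREREREbu7IiIiIiIiIiIiJEREREREERERERERERERERERERETu7siIiIiIiIiIiIkREREREERERERERERERERERERERMzuyIiIiIiIiIiIiREREREERERERERERERERERERERMzM7IiIiIiIiIiIiREREREQREREREREREREREzMREREzMzMiIiIiIiIiIiJEREREREEREREREREREREzMzMREzMzMyIiIiIiIiIiJEREREREQREREREREREREzMzMzMzMzMzIiIiIiIiIiIkRERERERBEREREREREREzMzMzMzMzMzMiIiIiIiIiIiREREREREEREREREREREzMzMzMzMzMzMyIiIiIiIiIiJEREREREQRERERERERETMzMzMzMzMzMzIiIiIiIiIiRERERERERBEREREREREREzMzMzMzMzMzkiIiIiIiIiREREREREREERERERERERETMzMzMzMzMzmSIiIiIiIiREREREREREQRERERERERERMzMzMzMzMzOZIiIiIiIiJEREREREREQREREREREREREzMzMzMzMzM5kiIiIiIiIkRERERERERBERERERERERETMzMzMzMzMzmSIiIiIiIiRERERERERBERERERERERETMzMzMzMzMzmZIiIiIiIiREREREREREERERERERERERMzMzMzMzMzOZciIiIiIiREREREREREEREREREREREREzMzMzMzMzOZdyIiIiIkREREREREREQREREREREREREzMzMzMzMzM5l3IiIiIkRERERERERERBERERERERETMzMzMzMzMzM5mXciIiIkREREREREREREQRERERERETMzMzMzMzMzMzmXdyIiIkRERERERERERERBERERERETMzMzMzMzMzMzmZd3IiIoREREREREREREERERERERETMzMzMzMzMzM5mZl3ciIohEREREREREREERERERERERMzMzMzMzM5mZmZl3fiIiiIERREREREQRERERERERERMzMzMzMzOZmZmZmXd+IiiIgREUREEREREREREREREREzMzMzMzOZmZmZmXd34iiIgREREREREREREREREREREzMzMzMzM5mZd3d3d3fiKIiBEREREREREREREREREREzMzMzMzMzmZl3d3d3d3IoiIgREREREREREREREREREzMzMzMzMzmZmXd3d3d3coiIiIERERERERERERERERERMzMzMzMzmZmXd3d3d3dyiIiIiBEREREREREREREREREzMzMzMzmZmZd3d3d3d3KIiIiIERERERERERERERERERMzMzMzmZmZd3d3d3d3eIiIiIgRERERERERERERERERETMzMzmZmZd3d3d3d3eoiIiIiBERERERERERERERERERMzMzmZmXd3d3d3d3eqiIiIiIgREREREREREREREREREzMzmZd3d3d3d3d3eqqIiIiIiIERERERERERERERERETMzOZd3d3d3end3eqqoiIiIiIiBERERERERER3d0RERMzOZd3d3d6qqqqqqqqiIiIiIiIgRERERERER3d3dEREzM5l3d3eqqqqqqqqqqIiIiIiIgREREREREREd3d0RERMzOZd3eqqqqqqqqqqoiIiIiIERERERERERER3d3dH/8TM5mXd6qqqqqqqqqq"/>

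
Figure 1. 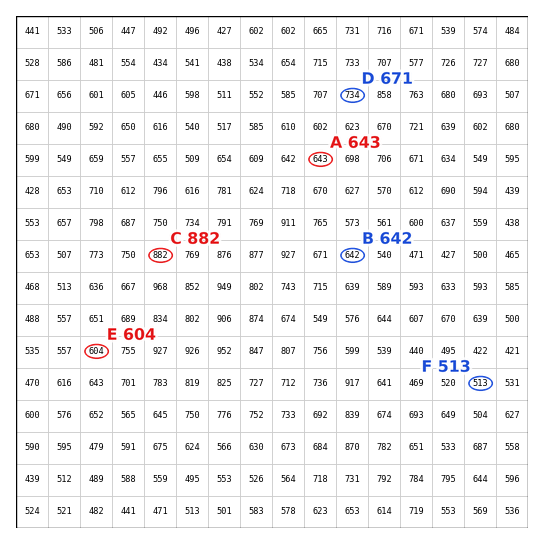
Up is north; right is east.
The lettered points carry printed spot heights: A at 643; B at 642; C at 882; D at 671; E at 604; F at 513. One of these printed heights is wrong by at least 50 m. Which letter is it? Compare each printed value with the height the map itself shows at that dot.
D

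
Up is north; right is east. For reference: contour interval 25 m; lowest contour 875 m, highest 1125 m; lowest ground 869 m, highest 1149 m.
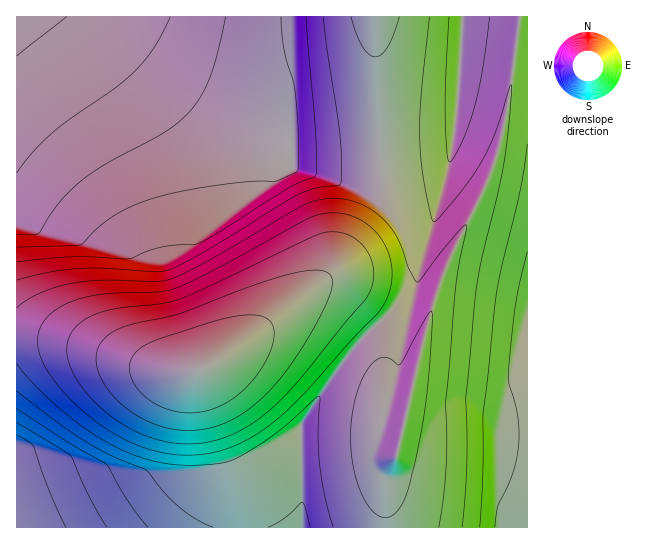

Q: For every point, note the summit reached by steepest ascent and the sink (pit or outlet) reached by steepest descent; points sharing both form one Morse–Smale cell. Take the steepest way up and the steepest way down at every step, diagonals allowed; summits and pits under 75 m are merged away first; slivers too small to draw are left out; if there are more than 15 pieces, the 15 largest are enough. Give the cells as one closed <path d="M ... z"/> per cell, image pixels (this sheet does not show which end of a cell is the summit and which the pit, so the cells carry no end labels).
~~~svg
<path d="M374 16l-357 0-1 319 50 6 91 28 14 3 22 0 22-9 15-10 97-76 12-11 44-56z"/><path d="M527 16l-152 1 1 69 7 124-44 56-43 36 21-7 9 1 12 5 17 14 18 18 7 12 4 20 0 50 20 10-8 33-7 7-5 10 2 53 142-1z"/><path d="M319 295l-18 5-79 59-29 13-22 0-14-3-91-28-35-5-14 0-1 191 369 1-1-53 5-10 7-7 8-33-20-10 0-50-3-16-5-12-21-22-13-11-12-7z"/>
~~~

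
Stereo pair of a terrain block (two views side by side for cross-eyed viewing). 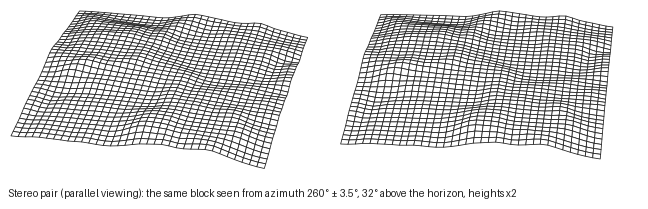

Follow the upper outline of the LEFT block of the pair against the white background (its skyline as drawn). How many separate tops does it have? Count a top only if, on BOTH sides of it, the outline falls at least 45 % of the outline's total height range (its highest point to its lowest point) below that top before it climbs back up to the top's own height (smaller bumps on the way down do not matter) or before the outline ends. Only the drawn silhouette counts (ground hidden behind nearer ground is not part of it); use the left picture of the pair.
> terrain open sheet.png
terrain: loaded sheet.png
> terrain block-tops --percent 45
0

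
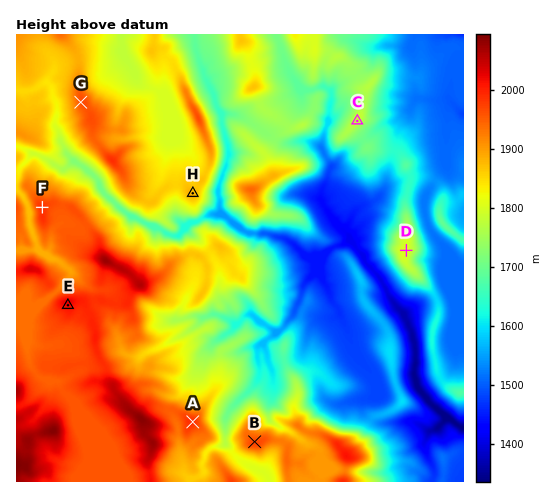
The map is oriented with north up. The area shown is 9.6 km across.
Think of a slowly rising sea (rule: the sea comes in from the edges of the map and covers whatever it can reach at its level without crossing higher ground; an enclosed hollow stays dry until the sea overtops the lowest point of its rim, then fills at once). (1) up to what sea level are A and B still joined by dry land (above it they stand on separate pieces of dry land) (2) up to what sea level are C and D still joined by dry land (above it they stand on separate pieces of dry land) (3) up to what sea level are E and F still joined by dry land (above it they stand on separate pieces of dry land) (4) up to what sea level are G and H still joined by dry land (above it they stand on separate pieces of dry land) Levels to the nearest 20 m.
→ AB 1820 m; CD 1640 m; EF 1960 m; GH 1860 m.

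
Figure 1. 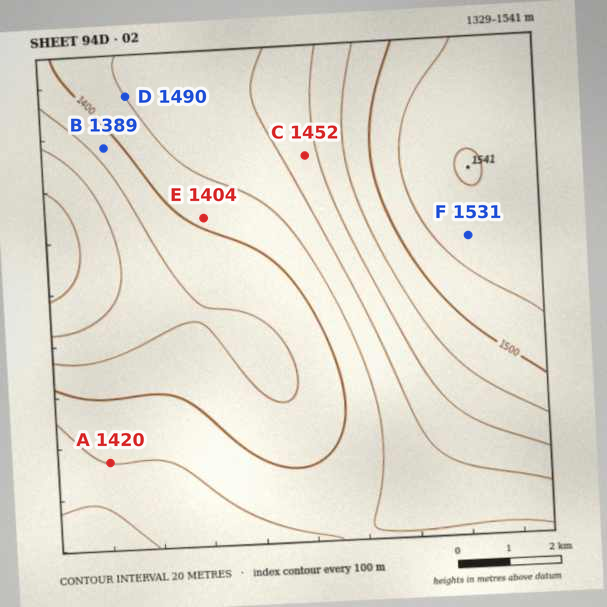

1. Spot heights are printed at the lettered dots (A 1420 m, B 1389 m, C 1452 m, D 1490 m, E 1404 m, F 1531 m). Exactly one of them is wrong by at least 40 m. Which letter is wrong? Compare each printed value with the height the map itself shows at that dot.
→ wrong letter D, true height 1420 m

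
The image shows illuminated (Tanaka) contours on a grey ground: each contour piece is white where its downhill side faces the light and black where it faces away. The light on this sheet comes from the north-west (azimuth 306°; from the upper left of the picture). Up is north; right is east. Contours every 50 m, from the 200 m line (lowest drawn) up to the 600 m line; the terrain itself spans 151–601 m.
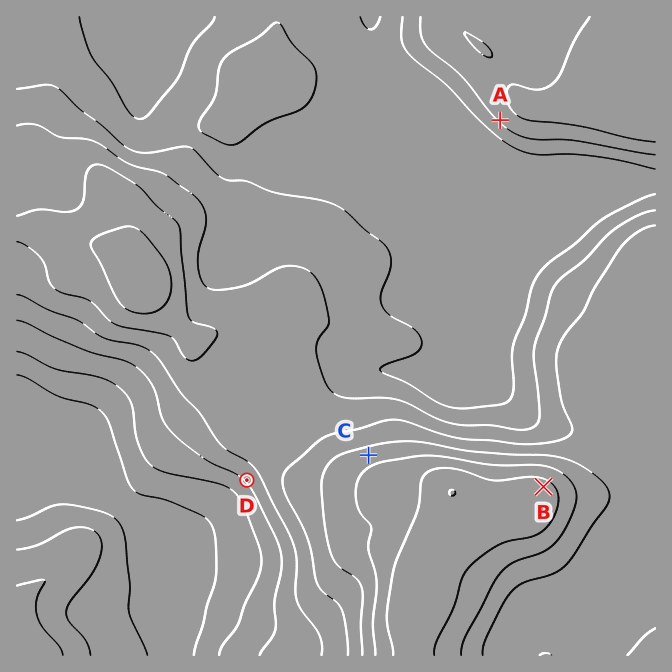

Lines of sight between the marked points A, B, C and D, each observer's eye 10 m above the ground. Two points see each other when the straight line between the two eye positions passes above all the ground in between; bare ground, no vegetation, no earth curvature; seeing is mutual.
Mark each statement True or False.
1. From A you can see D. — False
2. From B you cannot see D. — True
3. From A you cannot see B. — False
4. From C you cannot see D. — True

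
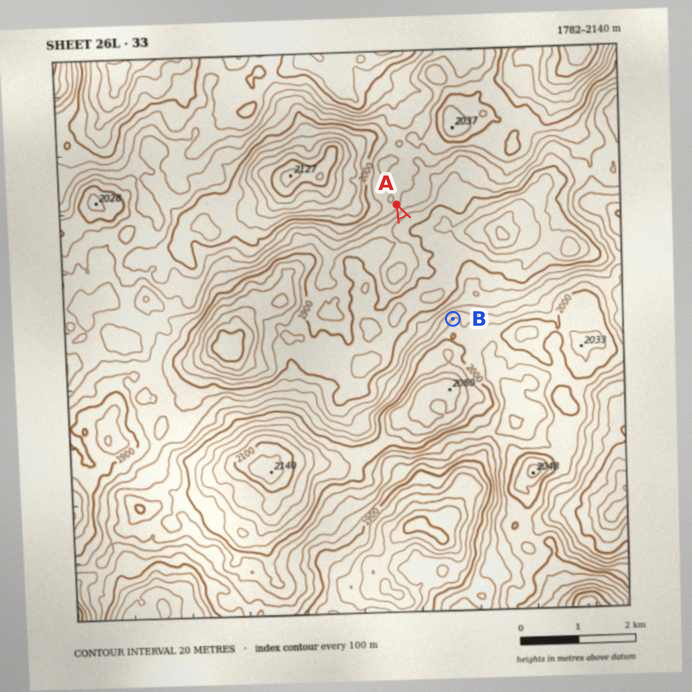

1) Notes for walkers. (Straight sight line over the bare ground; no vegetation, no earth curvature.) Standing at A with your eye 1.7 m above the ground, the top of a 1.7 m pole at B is in view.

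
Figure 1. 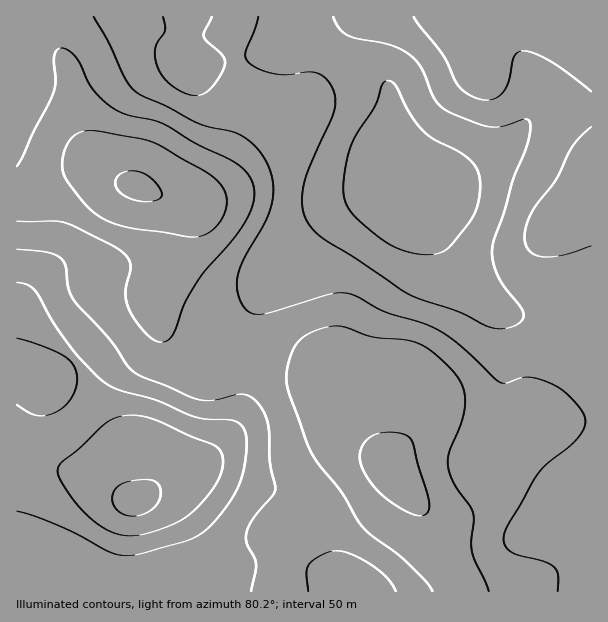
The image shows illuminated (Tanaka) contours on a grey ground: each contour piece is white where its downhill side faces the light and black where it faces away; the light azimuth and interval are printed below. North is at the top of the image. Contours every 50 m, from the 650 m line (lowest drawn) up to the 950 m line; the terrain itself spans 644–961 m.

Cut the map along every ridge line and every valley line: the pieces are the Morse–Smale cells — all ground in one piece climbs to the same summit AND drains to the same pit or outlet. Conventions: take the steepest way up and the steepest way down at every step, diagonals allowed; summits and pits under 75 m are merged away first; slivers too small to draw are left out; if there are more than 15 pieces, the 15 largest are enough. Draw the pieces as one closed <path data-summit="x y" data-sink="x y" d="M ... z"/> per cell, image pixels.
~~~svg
<path data-summit="135 501" data-sink="138 186" d="M48 16l-32 1 0 574 334 1-20-32-11-35-6-12-17-15-42-12-41-16-15-1-29 5 29-10 9-6 21-21 10-18 4-14 5-39-19 1-21 5-4-2-20-14-19-21-12-27 0-11 16-28 6-17 6-25 1-20-8-8-21-6-29-12-15-12-20-22-6-10-6-20-6-43-15-33z"/><path data-summit="407 189" data-sink="138 186" d="M293 16l-244 1 6 24 15 33 6 43 3 12 9 18 20 22 15 12 29 12 21 6 8 8-1 20-6 25-6 17-14 24-2 15 12 27 8 10 25 22 10 5 40-7-1-36 25-62 14-17 53-40 42-20 10-3 13 1-11-14-4-12 0-15 3-13 0-33-5-15-8-7-18-7-34-22-26-24z"/><path data-summit="407 189" data-sink="395 470" d="M399 187l-19 3-42 20-18 12-43 36-11 18-20 53 1 36 41 7 39 1 10 7 16 24-1-8 3-6 16-12 25-12 11 0 6 2 15 19 5 9 1 11-6 12-31 33-5 9 0 6 32 45 14 37 14 23 8 19 131 1 1-8-6-32-8-27-7-16 1-8-6-12-13-18-25-25-13-8-11-12-2-4 0-104-3-6-30-30-15-19-21-32-17-36-6-5z"/><path data-summit="407 189" data-sink="465 17" d="M591 16l-297 1 6 9 26 24 34 22 18 7 8 7 5 15 0 33-3 13 0 15 4 12 12 14 9 4 3 3 17 36 36 51 25 25 16 7 33 2 15-4 14 0 16 6 4-1z"/><path data-summit="135 501" data-sink="395 470" d="M407 366l-11 0-9 2-28 18-7 10 2 12-11-21-8-9-8-5-39-1-40-6-6 39-4 14-10 18-21 21-9 6-22 7 22-2 15 1 41 16 31 7 15 7 13 13 6 12 11 35 21 32 108 0-7-20-14-23-14-37-32-45 0-6 5-9 31-33 6-12-1-11-7-13-13-15z"/><path data-summit="407 189" data-sink="138 186" d="M500 310l-2 1 4 7 2 11 0 97 11 12 13 8 25 25 13 18 6 12-1 8 11 25 9 49 1-265-20-6-14 0-15 4-24 0z"/>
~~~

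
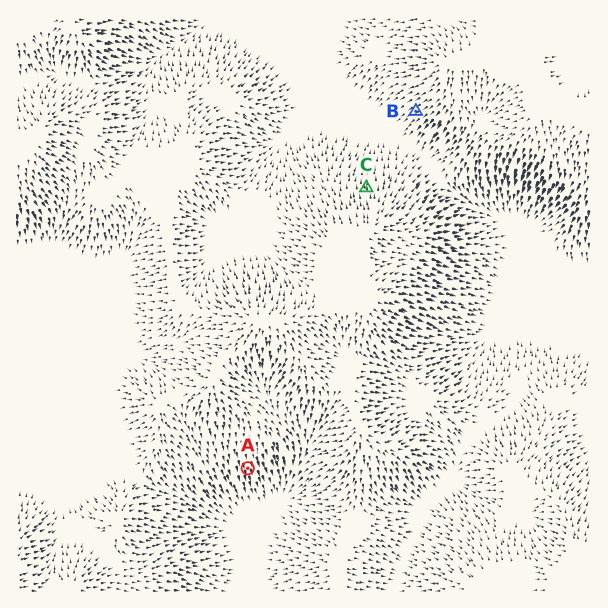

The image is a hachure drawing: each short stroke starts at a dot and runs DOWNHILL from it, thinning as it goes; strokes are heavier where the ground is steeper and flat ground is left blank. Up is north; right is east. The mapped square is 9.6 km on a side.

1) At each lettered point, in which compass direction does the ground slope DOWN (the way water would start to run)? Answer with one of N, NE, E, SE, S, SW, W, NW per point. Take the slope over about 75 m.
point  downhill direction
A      S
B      SW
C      N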